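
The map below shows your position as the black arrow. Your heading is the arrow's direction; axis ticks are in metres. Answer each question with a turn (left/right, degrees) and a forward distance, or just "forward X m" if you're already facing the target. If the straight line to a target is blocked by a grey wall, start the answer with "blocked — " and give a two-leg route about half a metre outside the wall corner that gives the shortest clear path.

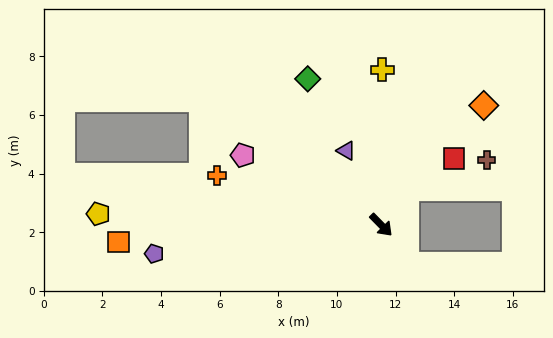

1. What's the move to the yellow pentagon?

turn right 137°, forward 9.7 m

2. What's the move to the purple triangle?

turn left 161°, forward 2.8 m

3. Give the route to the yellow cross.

turn left 135°, forward 5.3 m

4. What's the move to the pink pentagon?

turn right 161°, forward 5.3 m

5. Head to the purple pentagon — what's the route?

turn right 127°, forward 7.8 m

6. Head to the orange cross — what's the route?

turn right 151°, forward 5.9 m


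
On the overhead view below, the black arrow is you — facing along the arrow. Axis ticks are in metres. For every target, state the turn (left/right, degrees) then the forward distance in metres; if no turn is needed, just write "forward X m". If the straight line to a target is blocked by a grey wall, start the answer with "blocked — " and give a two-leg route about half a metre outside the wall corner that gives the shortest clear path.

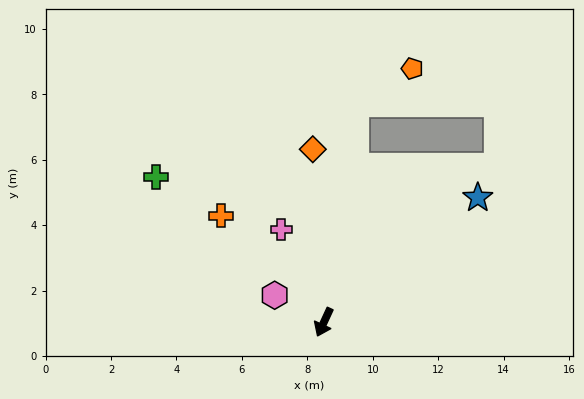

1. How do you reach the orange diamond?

turn right 152°, forward 5.3 m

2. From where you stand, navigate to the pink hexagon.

turn right 94°, forward 1.7 m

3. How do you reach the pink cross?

turn right 130°, forward 3.1 m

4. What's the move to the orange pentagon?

blocked — turn right 163°, forward 6.7 m, then turn right 51°, forward 2.1 m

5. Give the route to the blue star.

turn left 154°, forward 6.1 m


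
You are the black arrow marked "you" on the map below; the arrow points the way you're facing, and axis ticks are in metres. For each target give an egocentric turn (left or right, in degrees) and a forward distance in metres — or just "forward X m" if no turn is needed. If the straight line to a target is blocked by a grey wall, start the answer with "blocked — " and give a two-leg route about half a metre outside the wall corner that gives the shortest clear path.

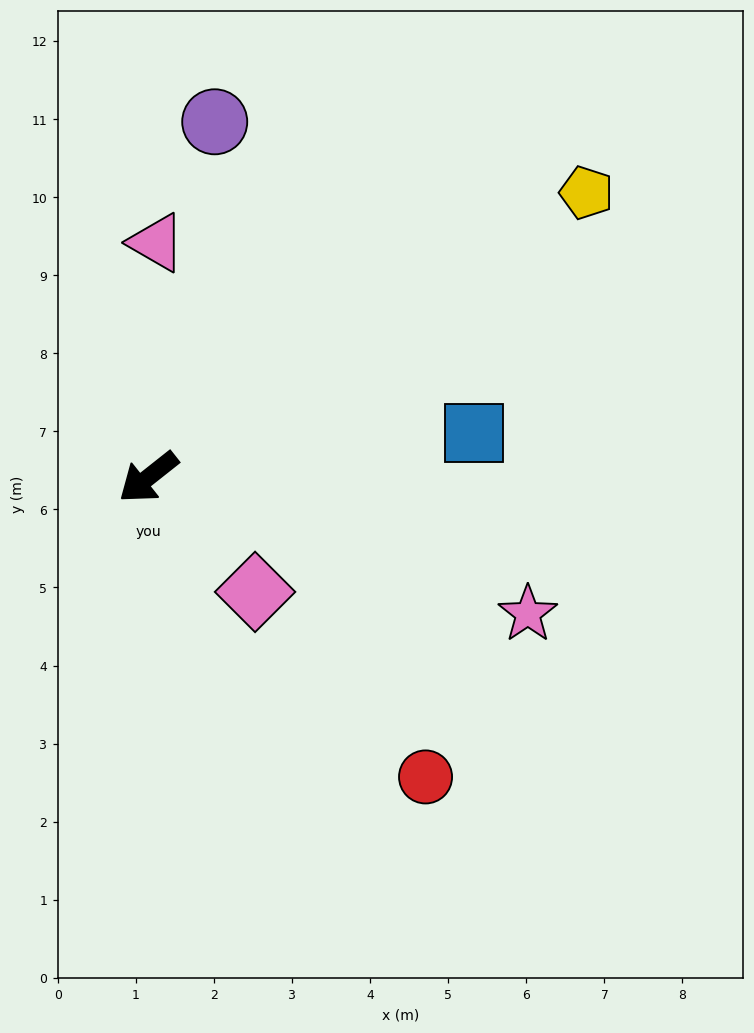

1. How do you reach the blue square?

turn left 149°, forward 4.2 m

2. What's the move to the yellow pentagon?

turn left 175°, forward 6.7 m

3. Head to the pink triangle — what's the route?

turn right 130°, forward 3.0 m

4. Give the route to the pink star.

turn left 122°, forward 5.2 m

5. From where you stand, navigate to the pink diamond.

turn left 95°, forward 2.0 m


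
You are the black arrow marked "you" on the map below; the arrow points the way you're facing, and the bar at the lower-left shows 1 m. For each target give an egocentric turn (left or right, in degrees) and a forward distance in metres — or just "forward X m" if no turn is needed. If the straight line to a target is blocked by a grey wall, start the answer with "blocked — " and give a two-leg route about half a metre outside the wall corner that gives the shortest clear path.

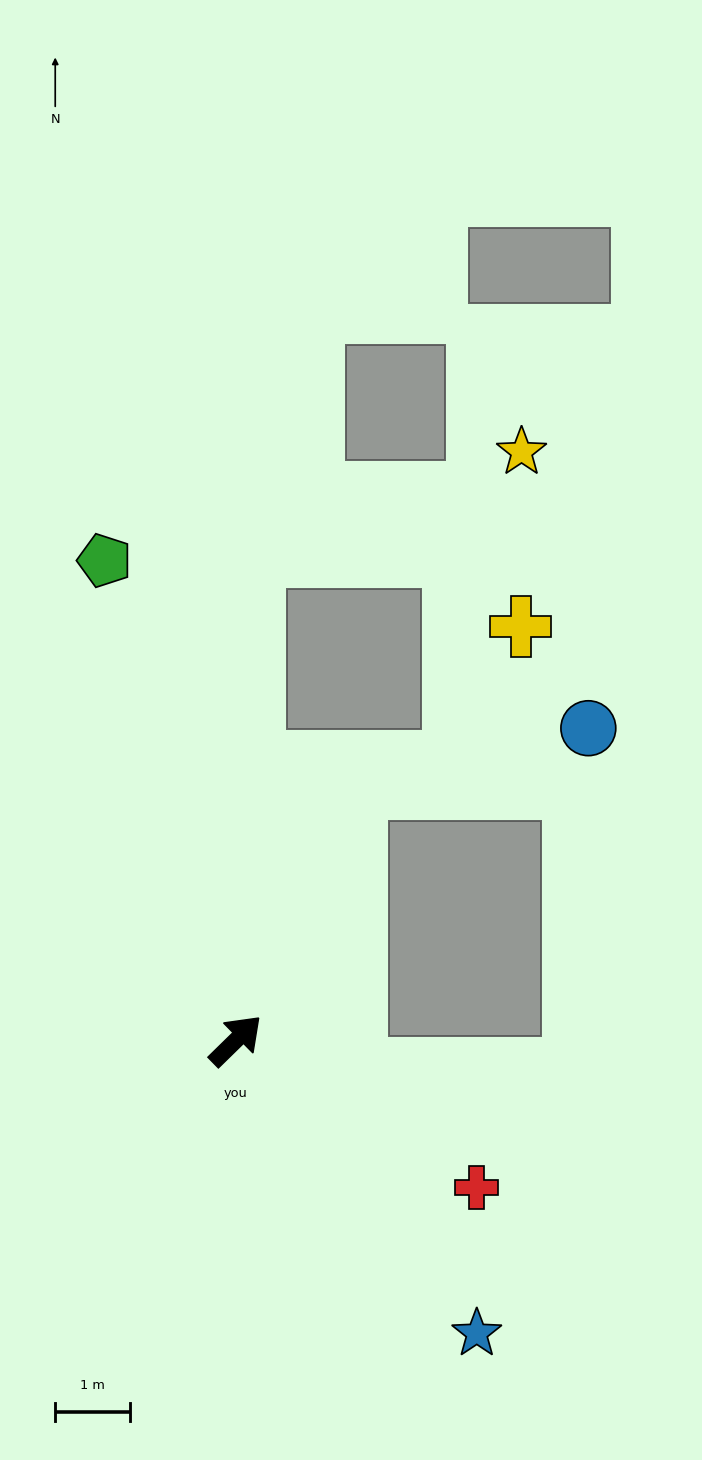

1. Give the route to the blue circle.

blocked — turn left 20°, forward 3.7 m, then turn right 50°, forward 3.2 m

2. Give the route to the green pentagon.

turn left 61°, forward 6.6 m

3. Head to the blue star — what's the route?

turn right 95°, forward 5.1 m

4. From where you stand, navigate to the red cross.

turn right 76°, forward 3.8 m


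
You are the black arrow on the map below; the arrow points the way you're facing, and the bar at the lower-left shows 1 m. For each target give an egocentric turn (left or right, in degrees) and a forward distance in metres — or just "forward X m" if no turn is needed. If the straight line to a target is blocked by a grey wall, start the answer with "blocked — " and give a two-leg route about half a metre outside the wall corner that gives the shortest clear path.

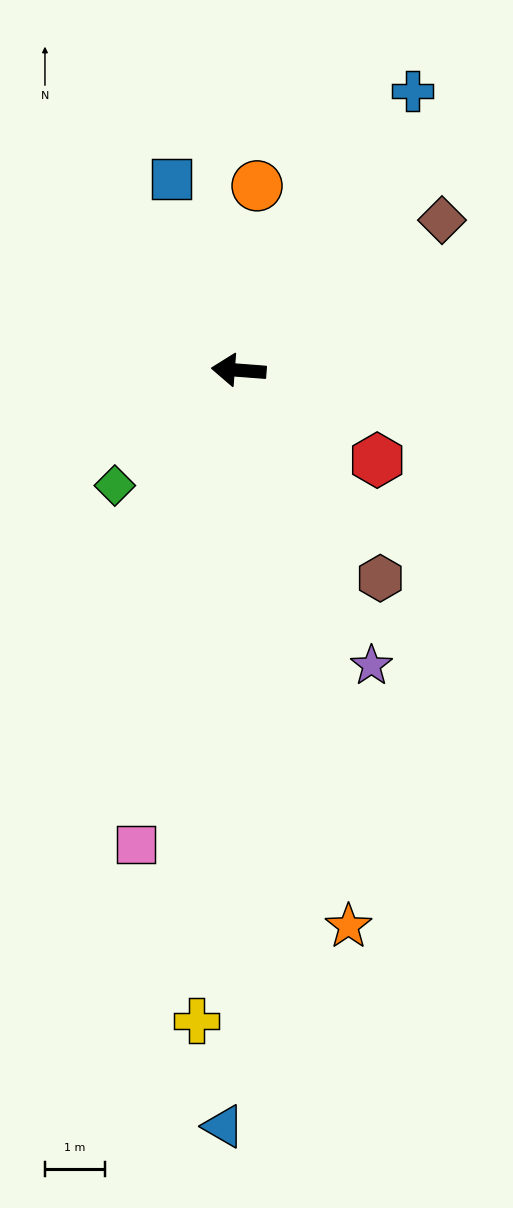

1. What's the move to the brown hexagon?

turn left 129°, forward 4.2 m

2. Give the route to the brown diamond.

turn right 139°, forward 4.2 m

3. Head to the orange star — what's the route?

turn left 106°, forward 9.4 m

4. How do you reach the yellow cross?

turn left 91°, forward 10.9 m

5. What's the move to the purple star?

turn left 119°, forward 5.4 m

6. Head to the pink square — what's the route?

turn left 82°, forward 8.1 m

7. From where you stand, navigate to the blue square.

turn right 66°, forward 3.4 m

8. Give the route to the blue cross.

turn right 118°, forward 5.5 m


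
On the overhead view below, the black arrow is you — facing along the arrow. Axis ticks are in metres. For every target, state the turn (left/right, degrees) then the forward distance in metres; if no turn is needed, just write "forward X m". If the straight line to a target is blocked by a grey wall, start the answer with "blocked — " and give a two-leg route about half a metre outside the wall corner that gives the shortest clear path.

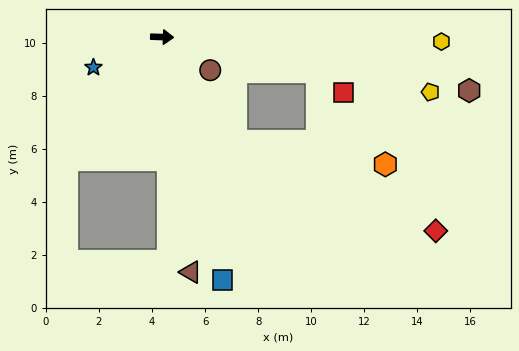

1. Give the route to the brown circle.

turn right 33°, forward 2.2 m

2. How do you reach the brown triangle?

turn right 81°, forward 8.9 m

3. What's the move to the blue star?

turn right 154°, forward 2.8 m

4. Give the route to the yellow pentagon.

turn right 10°, forward 10.3 m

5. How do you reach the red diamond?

blocked — turn right 53°, forward 4.8 m, then turn left 31°, forward 8.3 m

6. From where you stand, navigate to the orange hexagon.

blocked — turn right 53°, forward 4.8 m, then turn left 46°, forward 5.7 m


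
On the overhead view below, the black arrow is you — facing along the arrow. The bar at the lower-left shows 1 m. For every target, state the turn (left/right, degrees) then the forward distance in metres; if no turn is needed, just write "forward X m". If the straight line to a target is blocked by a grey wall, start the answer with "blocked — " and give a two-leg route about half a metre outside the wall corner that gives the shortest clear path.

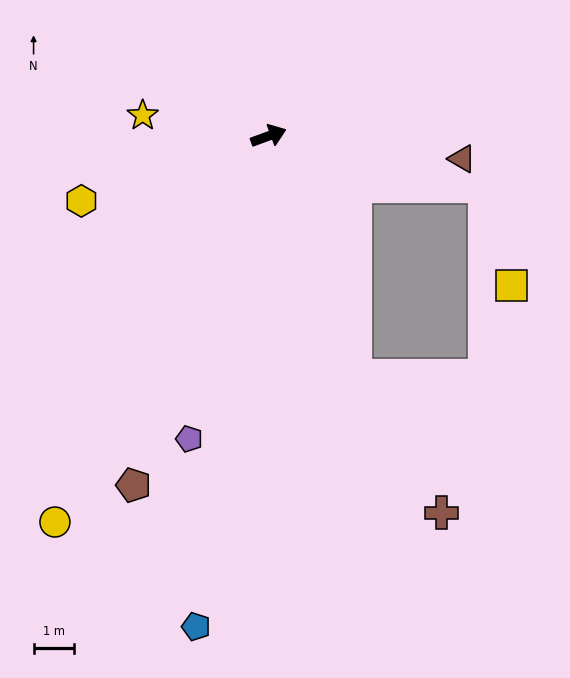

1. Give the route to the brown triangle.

turn right 27°, forward 4.8 m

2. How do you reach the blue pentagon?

turn right 119°, forward 12.2 m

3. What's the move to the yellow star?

turn left 151°, forward 3.1 m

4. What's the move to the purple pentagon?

turn right 125°, forward 7.7 m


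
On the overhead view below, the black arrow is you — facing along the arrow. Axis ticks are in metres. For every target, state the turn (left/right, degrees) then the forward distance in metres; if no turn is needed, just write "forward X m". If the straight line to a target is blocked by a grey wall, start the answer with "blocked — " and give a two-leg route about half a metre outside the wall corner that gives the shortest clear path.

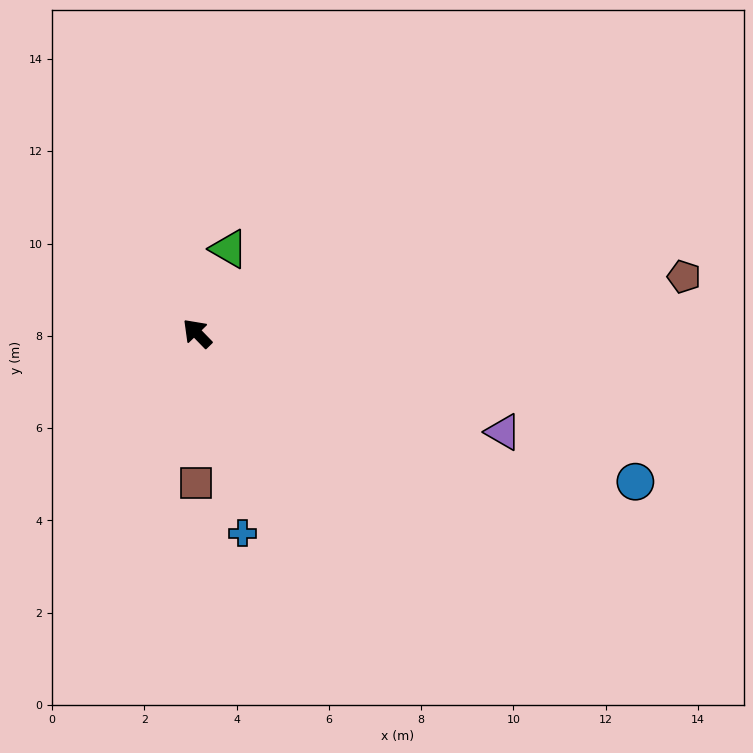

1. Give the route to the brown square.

turn left 135°, forward 3.3 m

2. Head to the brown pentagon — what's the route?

turn right 128°, forward 10.6 m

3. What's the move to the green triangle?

turn right 65°, forward 2.0 m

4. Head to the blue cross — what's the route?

turn left 149°, forward 4.4 m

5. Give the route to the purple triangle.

turn right 152°, forward 7.0 m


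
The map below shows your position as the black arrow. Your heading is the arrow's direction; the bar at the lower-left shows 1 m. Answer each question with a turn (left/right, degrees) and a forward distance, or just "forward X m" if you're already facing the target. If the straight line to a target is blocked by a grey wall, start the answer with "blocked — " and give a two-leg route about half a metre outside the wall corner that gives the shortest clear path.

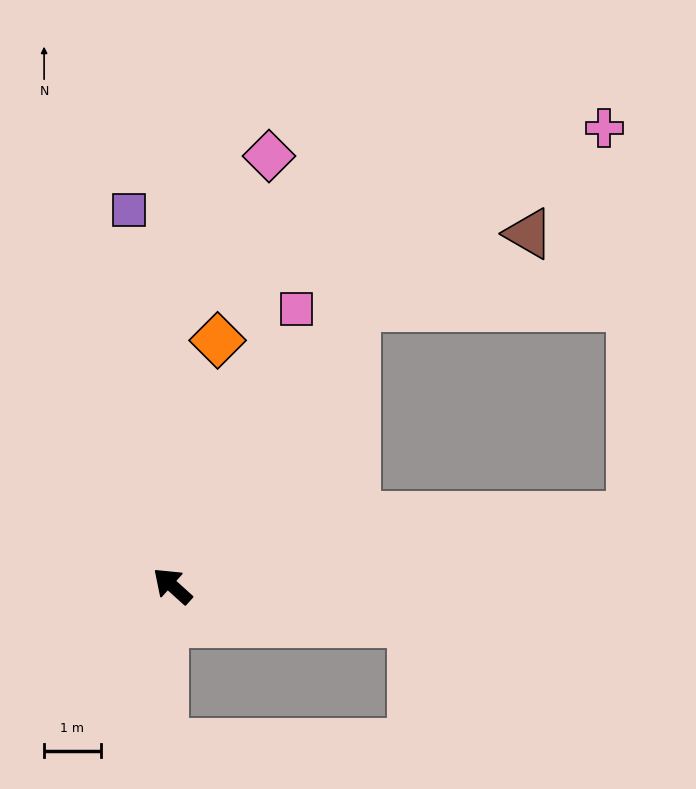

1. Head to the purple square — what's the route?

turn right 41°, forward 6.7 m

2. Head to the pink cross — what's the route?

blocked — turn right 82°, forward 5.9 m, then turn right 20°, forward 5.4 m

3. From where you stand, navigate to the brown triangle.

blocked — turn right 82°, forward 5.9 m, then turn right 33°, forward 3.3 m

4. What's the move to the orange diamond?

turn right 58°, forward 4.4 m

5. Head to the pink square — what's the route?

turn right 72°, forward 5.3 m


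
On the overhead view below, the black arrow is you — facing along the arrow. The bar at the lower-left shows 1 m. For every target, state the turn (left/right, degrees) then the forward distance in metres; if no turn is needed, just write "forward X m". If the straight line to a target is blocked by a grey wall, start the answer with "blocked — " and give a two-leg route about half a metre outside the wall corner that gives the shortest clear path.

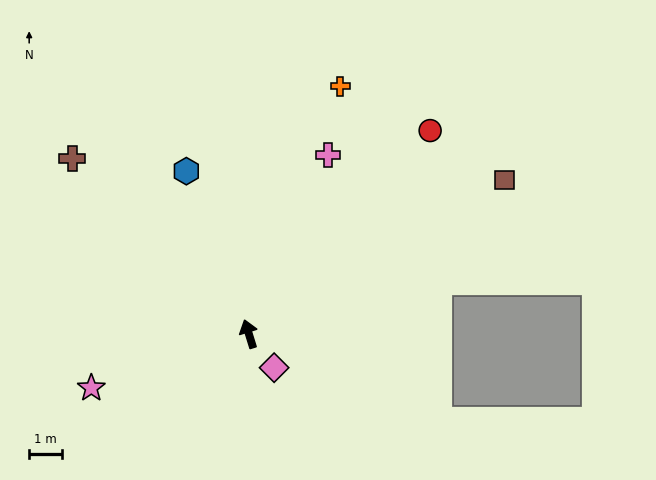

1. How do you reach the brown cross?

turn left 28°, forward 7.6 m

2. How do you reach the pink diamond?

turn right 160°, forward 1.3 m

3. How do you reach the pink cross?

turn right 41°, forward 5.9 m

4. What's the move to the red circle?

turn right 59°, forward 8.3 m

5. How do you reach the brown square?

turn right 76°, forward 9.1 m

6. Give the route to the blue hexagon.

turn left 4°, forward 5.3 m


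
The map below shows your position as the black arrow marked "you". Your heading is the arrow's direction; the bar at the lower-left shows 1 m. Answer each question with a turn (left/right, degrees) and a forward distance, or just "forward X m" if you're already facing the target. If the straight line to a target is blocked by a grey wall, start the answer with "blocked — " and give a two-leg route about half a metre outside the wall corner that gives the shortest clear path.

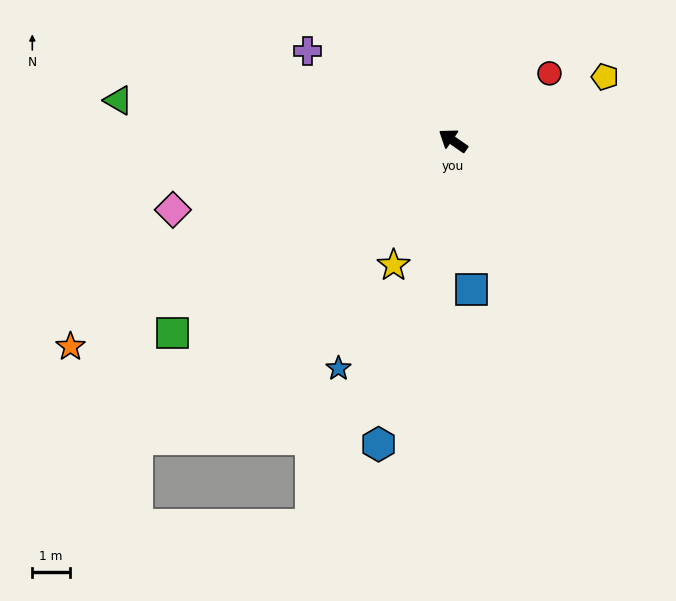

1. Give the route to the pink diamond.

turn left 49°, forward 7.7 m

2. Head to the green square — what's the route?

turn left 69°, forward 9.0 m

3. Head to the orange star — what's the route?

turn left 63°, forward 11.6 m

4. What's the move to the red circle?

turn right 110°, forward 3.1 m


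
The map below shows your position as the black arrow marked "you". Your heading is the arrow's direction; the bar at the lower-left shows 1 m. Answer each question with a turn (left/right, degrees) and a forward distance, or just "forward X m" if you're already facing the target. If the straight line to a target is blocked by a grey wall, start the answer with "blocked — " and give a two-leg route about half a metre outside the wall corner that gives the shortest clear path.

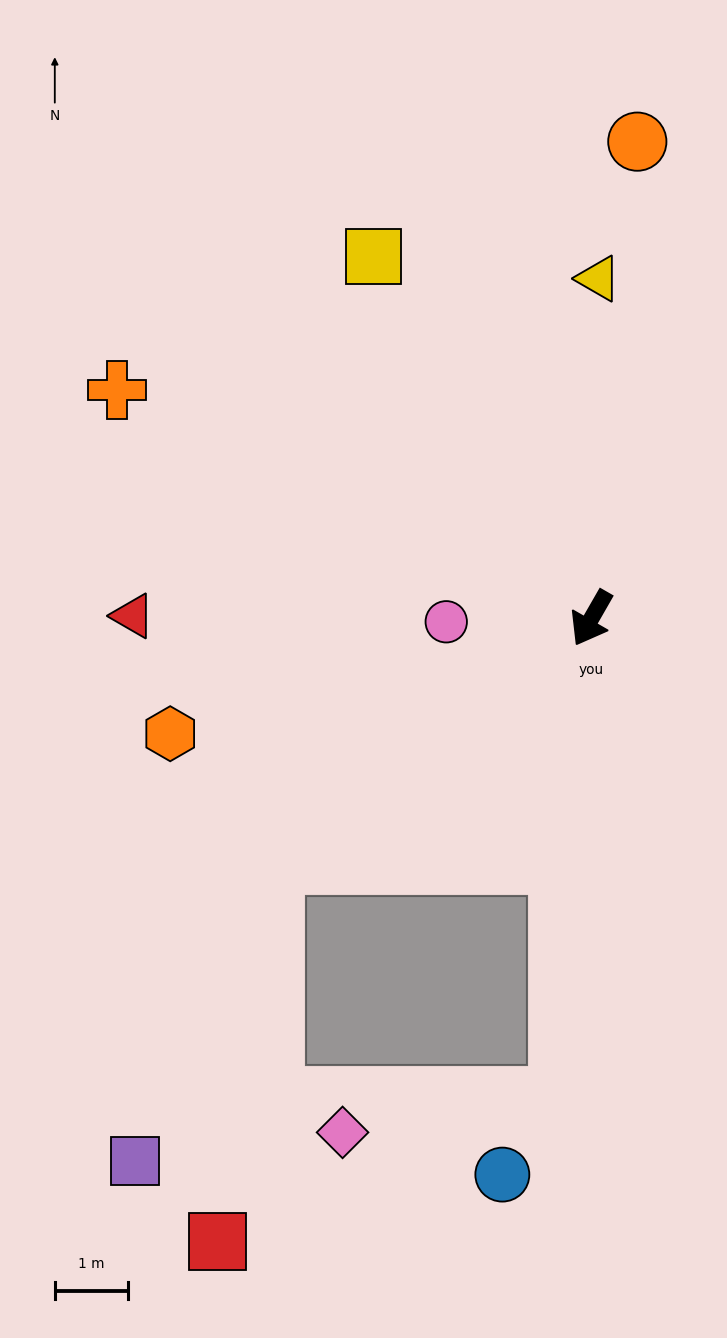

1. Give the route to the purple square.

blocked — turn right 22°, forward 5.5 m, then turn left 27°, forward 4.5 m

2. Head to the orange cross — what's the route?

turn right 86°, forward 7.2 m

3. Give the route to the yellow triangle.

turn right 151°, forward 4.7 m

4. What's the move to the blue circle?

blocked — turn left 26°, forward 6.6 m, then turn right 33°, forward 1.3 m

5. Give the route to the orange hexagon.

turn right 45°, forward 6.0 m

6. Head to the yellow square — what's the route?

turn right 119°, forward 5.8 m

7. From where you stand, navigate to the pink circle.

turn right 59°, forward 2.0 m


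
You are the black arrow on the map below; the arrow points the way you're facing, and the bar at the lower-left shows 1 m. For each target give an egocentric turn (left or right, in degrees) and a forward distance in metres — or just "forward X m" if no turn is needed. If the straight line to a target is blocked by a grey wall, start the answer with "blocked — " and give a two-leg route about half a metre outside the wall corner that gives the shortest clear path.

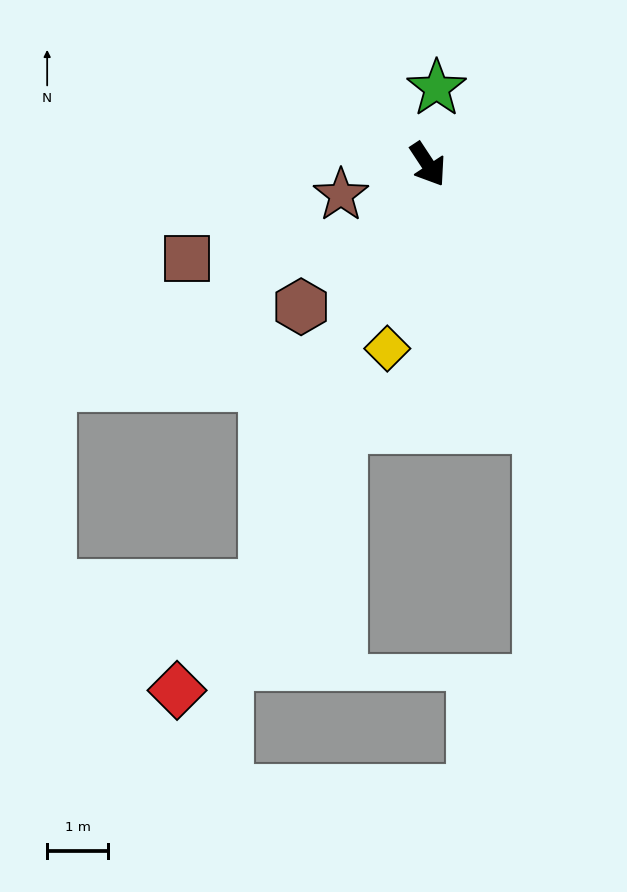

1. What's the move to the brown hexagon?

turn right 75°, forward 3.1 m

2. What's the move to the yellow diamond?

turn right 46°, forward 3.1 m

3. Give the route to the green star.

turn left 140°, forward 1.3 m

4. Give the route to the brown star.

turn right 104°, forward 1.5 m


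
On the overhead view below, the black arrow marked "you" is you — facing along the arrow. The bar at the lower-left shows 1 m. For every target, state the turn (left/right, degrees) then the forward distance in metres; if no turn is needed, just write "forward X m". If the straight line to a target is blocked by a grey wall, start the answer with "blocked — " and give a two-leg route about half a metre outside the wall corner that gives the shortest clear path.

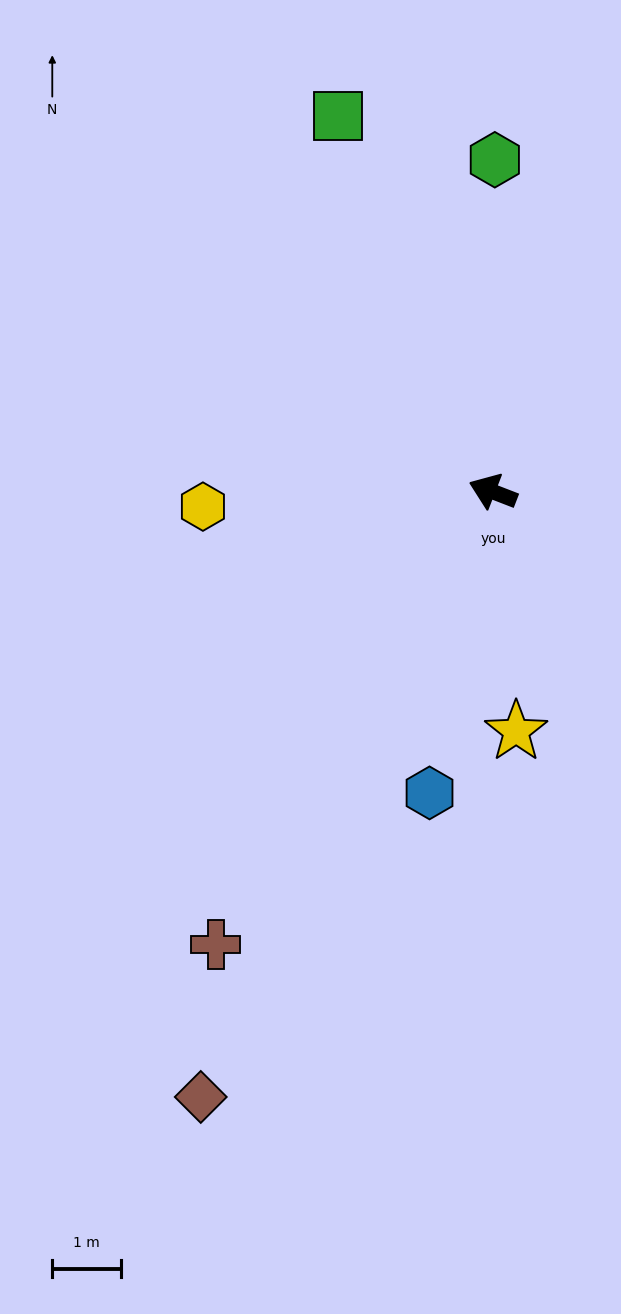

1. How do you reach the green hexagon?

turn right 69°, forward 4.8 m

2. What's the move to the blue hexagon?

turn left 99°, forward 4.5 m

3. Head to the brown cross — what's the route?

turn left 80°, forward 7.7 m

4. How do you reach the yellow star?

turn left 117°, forward 3.5 m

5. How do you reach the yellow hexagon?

turn left 24°, forward 4.2 m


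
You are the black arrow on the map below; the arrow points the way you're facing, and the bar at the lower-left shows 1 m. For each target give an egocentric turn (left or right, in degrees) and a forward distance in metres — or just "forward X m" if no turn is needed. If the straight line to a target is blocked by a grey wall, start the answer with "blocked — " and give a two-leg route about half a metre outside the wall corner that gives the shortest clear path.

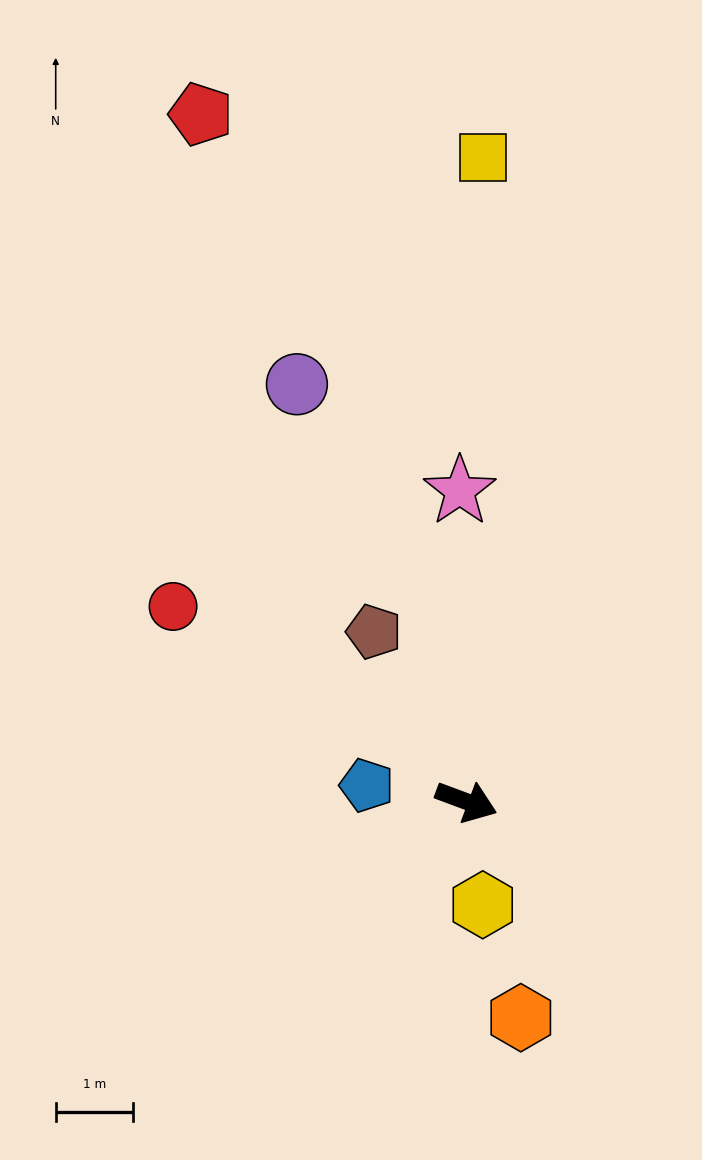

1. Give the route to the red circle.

turn left 167°, forward 4.6 m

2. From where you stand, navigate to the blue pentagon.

turn right 169°, forward 1.3 m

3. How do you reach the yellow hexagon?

turn right 61°, forward 1.4 m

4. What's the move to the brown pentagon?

turn left 139°, forward 2.5 m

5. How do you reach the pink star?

turn left 112°, forward 4.0 m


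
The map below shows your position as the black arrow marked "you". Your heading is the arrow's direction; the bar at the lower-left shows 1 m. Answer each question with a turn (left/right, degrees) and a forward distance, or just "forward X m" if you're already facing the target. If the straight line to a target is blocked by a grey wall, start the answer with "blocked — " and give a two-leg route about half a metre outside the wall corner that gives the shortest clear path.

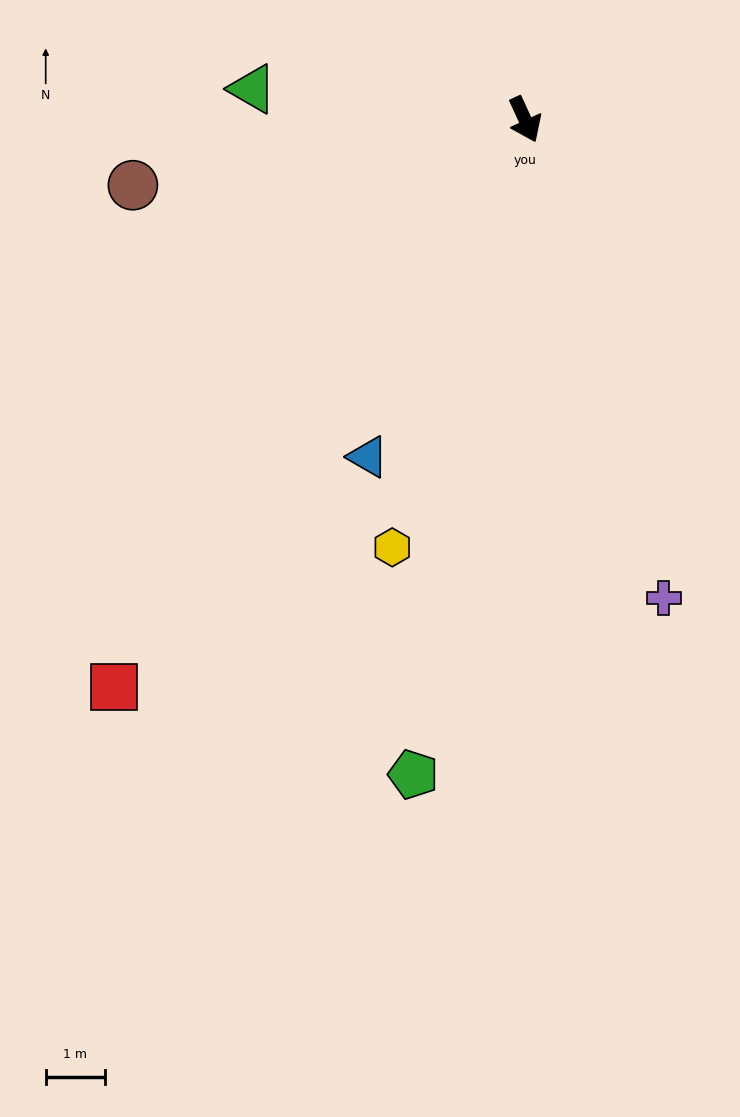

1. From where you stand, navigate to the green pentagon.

turn right 34°, forward 11.2 m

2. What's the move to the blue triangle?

turn right 50°, forward 6.3 m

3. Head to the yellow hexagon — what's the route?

turn right 42°, forward 7.5 m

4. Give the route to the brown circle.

turn right 105°, forward 6.7 m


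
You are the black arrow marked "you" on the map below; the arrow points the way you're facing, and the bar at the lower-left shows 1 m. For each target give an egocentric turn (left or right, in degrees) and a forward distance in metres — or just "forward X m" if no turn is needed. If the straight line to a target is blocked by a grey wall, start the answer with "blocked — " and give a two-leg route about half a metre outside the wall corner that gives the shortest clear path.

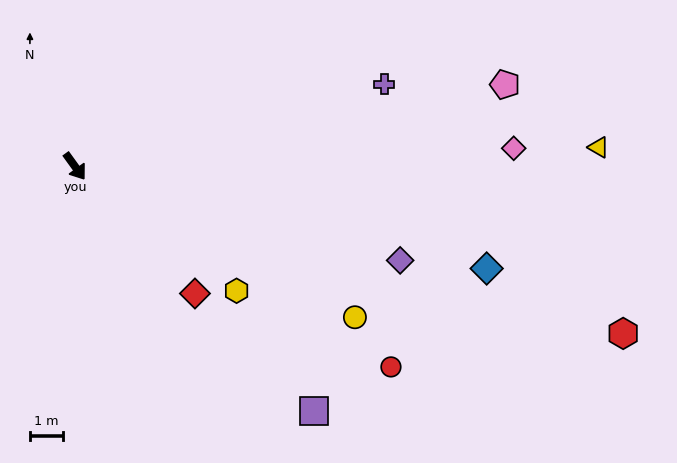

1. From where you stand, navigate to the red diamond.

turn left 7°, forward 5.3 m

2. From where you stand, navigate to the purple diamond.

turn left 38°, forward 10.3 m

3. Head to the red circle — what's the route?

turn left 22°, forward 11.4 m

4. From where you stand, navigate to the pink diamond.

turn left 56°, forward 13.4 m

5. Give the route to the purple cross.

turn left 69°, forward 9.7 m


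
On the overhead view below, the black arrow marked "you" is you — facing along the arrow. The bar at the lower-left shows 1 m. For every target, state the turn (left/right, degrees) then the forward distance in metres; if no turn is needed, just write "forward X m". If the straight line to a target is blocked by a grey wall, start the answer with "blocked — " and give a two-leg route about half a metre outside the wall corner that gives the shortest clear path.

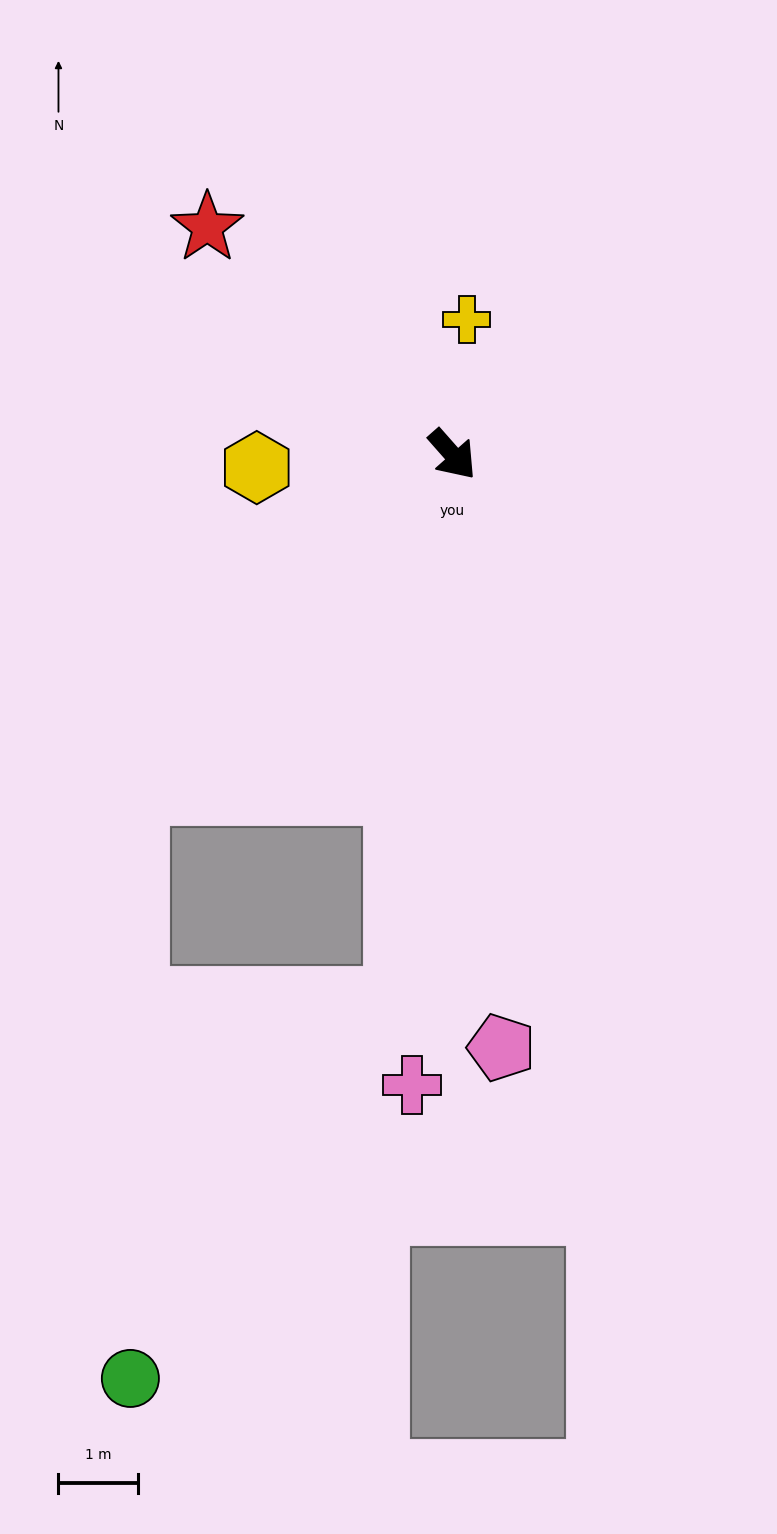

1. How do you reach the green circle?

blocked — turn right 47°, forward 6.9 m, then turn right 30°, forward 5.8 m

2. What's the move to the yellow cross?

turn left 133°, forward 1.7 m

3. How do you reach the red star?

turn right 174°, forward 4.2 m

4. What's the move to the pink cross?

turn right 45°, forward 8.0 m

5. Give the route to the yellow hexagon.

turn right 128°, forward 2.5 m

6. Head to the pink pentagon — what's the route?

turn right 37°, forward 7.5 m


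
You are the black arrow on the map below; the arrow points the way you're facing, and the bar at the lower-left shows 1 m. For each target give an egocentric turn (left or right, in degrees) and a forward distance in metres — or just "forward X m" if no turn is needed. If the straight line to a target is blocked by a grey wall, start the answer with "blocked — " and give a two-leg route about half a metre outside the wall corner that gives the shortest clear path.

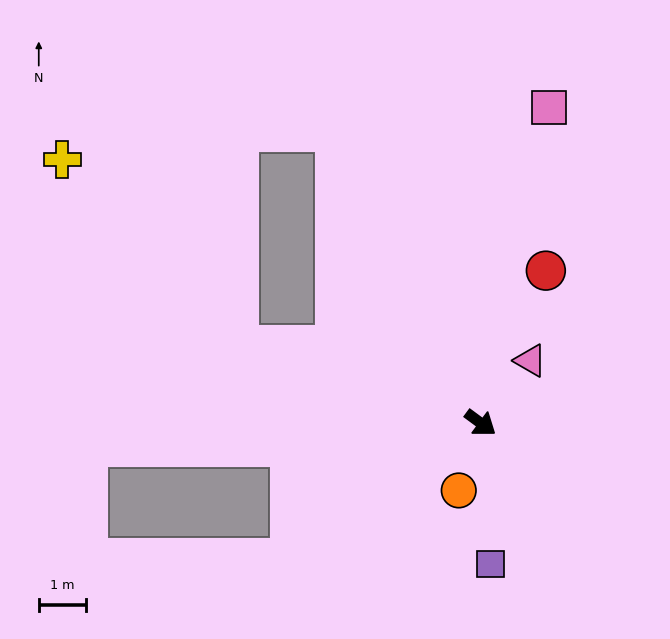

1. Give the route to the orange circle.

turn right 72°, forward 1.5 m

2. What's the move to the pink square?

turn left 114°, forward 6.8 m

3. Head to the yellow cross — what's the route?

blocked — turn right 161°, forward 5.3 m, then turn right 29°, forward 5.4 m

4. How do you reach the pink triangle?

turn left 88°, forward 1.7 m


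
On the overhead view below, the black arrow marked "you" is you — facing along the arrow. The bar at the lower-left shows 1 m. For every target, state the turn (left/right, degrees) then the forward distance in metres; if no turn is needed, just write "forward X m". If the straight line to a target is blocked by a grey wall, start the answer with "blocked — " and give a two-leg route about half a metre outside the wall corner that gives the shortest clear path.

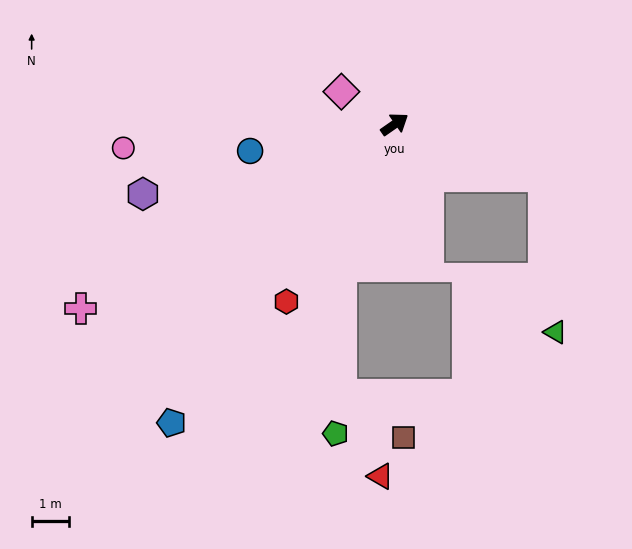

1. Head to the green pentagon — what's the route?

blocked — turn right 145°, forward 4.1 m, then turn left 18°, forward 4.5 m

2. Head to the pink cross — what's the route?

turn left 176°, forward 9.8 m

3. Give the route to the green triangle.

blocked — turn right 54°, forward 4.3 m, then turn right 67°, forward 4.2 m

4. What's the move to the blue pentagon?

turn right 162°, forward 10.1 m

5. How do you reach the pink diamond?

turn left 114°, forward 1.7 m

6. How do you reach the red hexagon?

turn right 156°, forward 5.6 m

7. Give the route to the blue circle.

turn left 156°, forward 4.0 m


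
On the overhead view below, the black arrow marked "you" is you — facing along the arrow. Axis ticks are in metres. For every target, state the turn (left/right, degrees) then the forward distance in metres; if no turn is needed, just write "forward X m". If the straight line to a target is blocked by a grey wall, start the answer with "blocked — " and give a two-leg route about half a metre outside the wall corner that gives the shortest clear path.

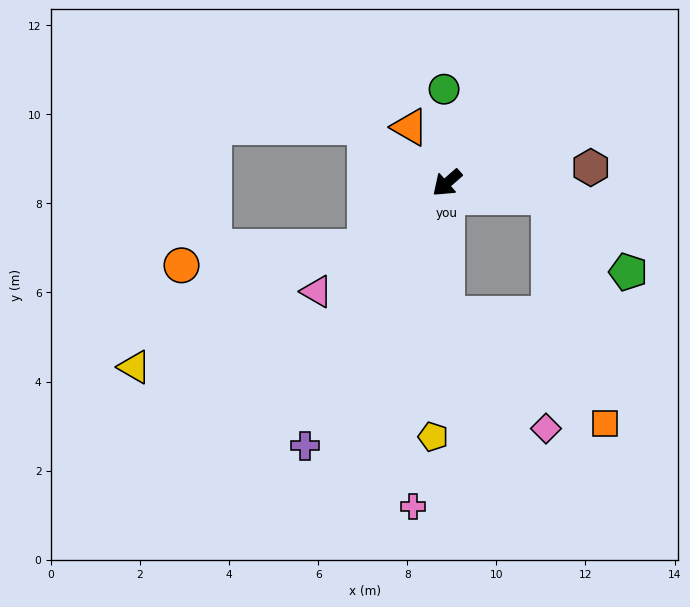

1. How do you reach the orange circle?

blocked — turn right 2°, forward 2.3 m, then turn right 34°, forward 4.2 m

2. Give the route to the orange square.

blocked — turn left 48°, forward 3.0 m, then turn left 56°, forward 4.3 m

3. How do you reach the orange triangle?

turn right 97°, forward 1.5 m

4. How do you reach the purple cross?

turn left 20°, forward 6.7 m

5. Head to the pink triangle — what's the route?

forward 3.8 m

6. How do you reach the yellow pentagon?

turn left 46°, forward 5.7 m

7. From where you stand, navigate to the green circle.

turn right 129°, forward 2.1 m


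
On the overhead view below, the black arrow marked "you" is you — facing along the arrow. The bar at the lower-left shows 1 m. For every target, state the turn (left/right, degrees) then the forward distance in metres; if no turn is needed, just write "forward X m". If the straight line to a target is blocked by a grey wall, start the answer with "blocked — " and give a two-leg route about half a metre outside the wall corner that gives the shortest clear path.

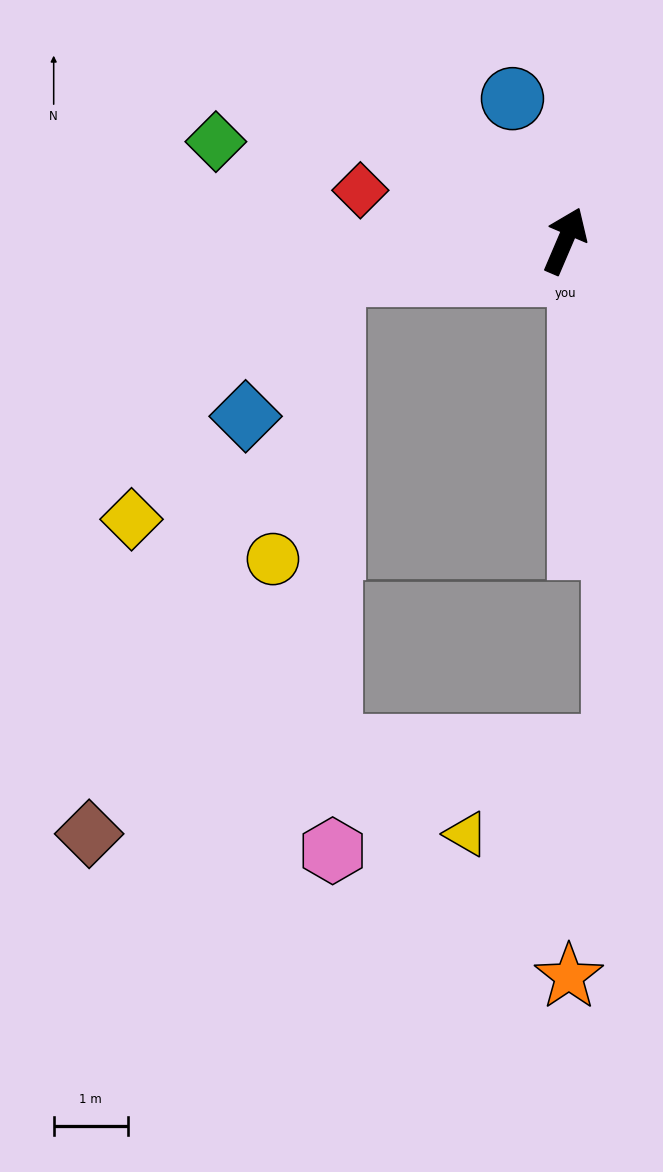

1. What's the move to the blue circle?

turn left 43°, forward 2.1 m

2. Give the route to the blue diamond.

blocked — turn left 121°, forward 3.2 m, then turn left 50°, forward 2.3 m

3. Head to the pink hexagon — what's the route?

blocked — turn left 121°, forward 3.2 m, then turn left 82°, forward 7.8 m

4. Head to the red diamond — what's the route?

turn left 99°, forward 2.9 m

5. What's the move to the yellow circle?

blocked — turn left 121°, forward 3.2 m, then turn left 70°, forward 3.9 m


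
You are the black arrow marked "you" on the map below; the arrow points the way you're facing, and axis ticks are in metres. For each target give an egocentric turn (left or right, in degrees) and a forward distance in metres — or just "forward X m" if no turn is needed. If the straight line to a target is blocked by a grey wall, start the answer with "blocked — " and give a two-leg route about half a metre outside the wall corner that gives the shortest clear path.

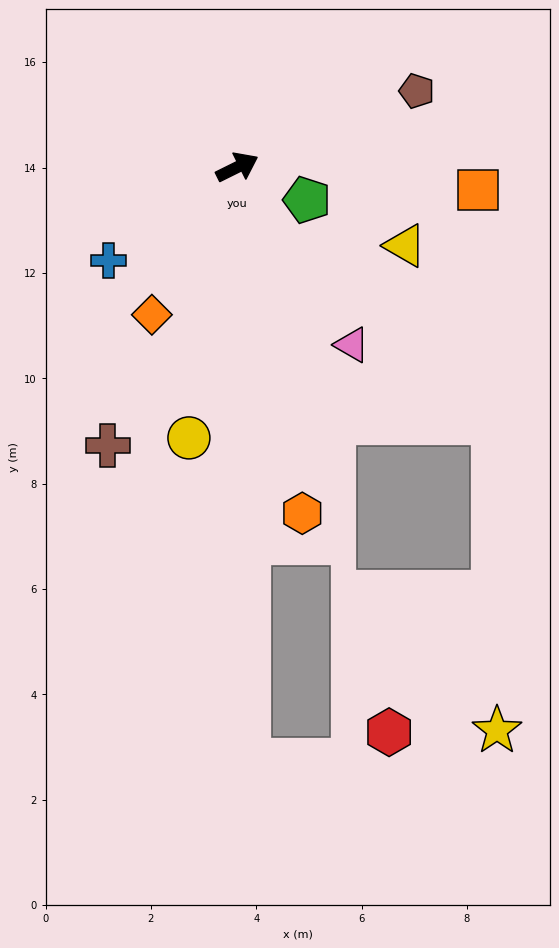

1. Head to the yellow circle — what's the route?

turn right 127°, forward 5.2 m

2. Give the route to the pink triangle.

turn right 84°, forward 4.0 m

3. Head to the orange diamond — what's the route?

turn right 146°, forward 3.2 m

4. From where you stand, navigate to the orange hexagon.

turn right 106°, forward 6.7 m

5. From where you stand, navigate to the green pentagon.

turn right 52°, forward 1.5 m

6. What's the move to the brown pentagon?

turn right 3°, forward 3.7 m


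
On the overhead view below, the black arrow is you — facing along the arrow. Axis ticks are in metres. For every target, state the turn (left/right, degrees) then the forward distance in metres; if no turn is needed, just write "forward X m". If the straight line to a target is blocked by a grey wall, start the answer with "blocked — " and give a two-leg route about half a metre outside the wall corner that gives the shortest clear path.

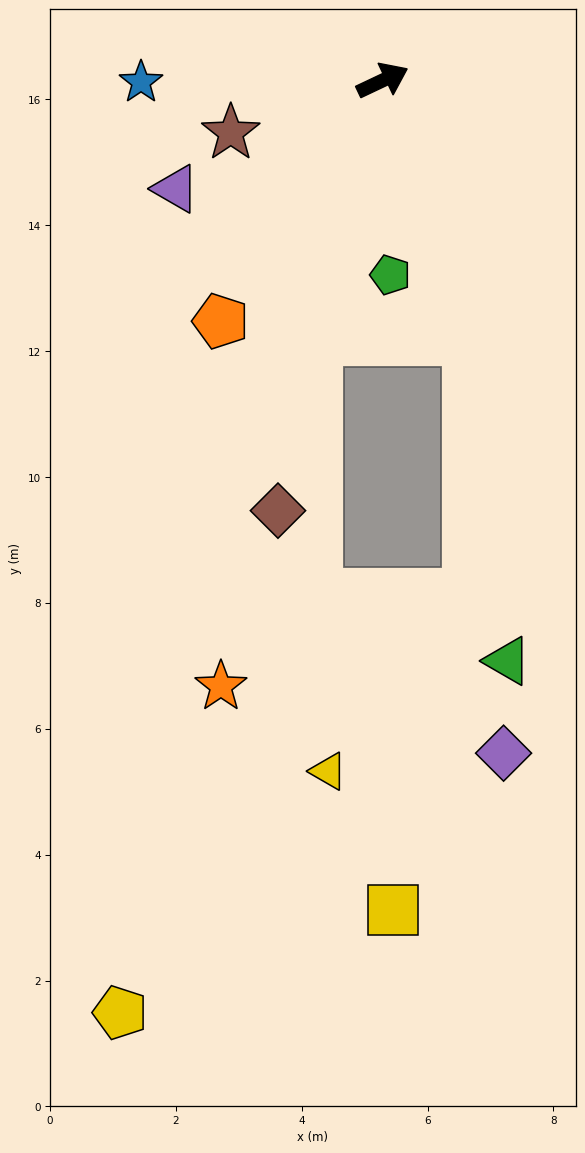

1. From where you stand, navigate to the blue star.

turn left 155°, forward 3.8 m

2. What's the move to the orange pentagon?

turn right 149°, forward 4.6 m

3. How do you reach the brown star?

turn left 174°, forward 2.6 m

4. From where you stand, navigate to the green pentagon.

turn right 113°, forward 3.1 m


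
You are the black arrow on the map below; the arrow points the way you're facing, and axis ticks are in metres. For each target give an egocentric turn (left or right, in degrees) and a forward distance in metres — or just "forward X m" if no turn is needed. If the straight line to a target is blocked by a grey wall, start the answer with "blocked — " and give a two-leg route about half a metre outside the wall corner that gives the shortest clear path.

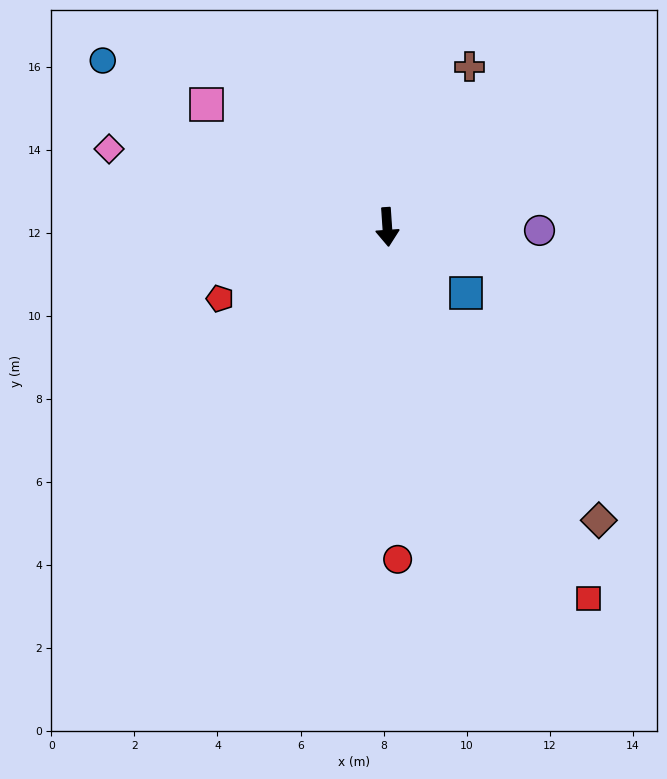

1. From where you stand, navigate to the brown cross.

turn left 149°, forward 4.3 m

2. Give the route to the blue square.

turn left 46°, forward 2.5 m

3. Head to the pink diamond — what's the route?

turn right 110°, forward 7.0 m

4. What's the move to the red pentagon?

turn right 71°, forward 4.4 m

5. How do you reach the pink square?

turn right 128°, forward 5.3 m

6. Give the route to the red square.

turn left 25°, forward 10.2 m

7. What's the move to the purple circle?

turn left 85°, forward 3.7 m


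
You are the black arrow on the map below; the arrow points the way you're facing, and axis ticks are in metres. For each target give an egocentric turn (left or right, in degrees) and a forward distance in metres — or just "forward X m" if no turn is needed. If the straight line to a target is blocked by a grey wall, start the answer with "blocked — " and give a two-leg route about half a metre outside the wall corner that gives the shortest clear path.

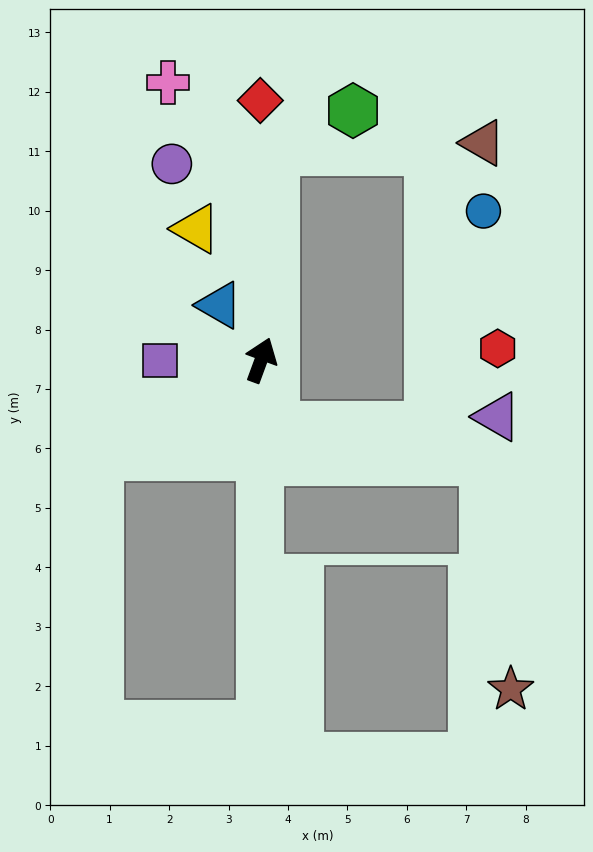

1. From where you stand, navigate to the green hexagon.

blocked — turn left 17°, forward 3.5 m, then turn right 60°, forward 1.5 m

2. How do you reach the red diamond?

turn left 20°, forward 4.4 m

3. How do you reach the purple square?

turn left 110°, forward 1.7 m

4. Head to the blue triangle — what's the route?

turn left 57°, forward 1.2 m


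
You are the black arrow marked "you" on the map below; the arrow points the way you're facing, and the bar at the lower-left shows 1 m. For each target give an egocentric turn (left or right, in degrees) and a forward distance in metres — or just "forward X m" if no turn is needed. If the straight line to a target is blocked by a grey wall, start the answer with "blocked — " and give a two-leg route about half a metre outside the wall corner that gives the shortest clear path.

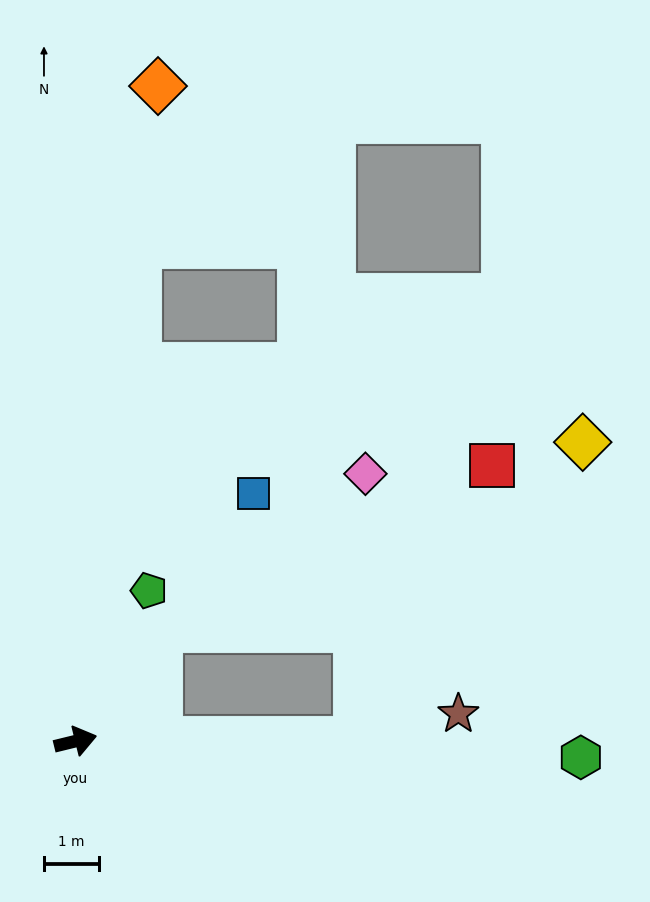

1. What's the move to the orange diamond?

turn left 69°, forward 12.0 m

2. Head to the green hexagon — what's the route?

turn right 16°, forward 9.2 m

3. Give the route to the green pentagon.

turn left 50°, forward 3.0 m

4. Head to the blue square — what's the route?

turn left 41°, forward 5.5 m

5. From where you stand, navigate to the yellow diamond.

blocked — turn right 13°, forward 5.1 m, then turn left 52°, forward 6.8 m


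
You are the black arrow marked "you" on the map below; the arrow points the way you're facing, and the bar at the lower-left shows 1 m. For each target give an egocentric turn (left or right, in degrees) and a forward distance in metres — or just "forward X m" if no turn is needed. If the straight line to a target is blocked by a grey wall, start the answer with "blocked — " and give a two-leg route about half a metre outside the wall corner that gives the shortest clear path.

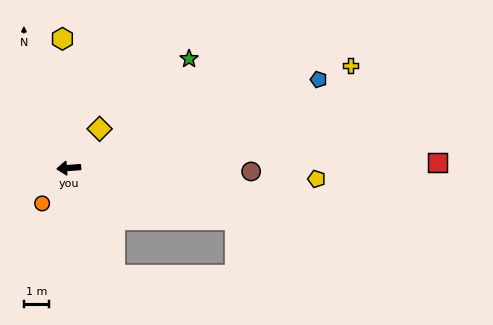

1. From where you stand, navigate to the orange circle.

turn left 49°, forward 1.8 m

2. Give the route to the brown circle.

turn left 175°, forward 7.3 m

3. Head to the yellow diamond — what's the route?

turn right 133°, forward 2.0 m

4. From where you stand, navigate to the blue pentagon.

turn right 165°, forward 10.6 m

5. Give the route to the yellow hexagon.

turn right 92°, forward 5.2 m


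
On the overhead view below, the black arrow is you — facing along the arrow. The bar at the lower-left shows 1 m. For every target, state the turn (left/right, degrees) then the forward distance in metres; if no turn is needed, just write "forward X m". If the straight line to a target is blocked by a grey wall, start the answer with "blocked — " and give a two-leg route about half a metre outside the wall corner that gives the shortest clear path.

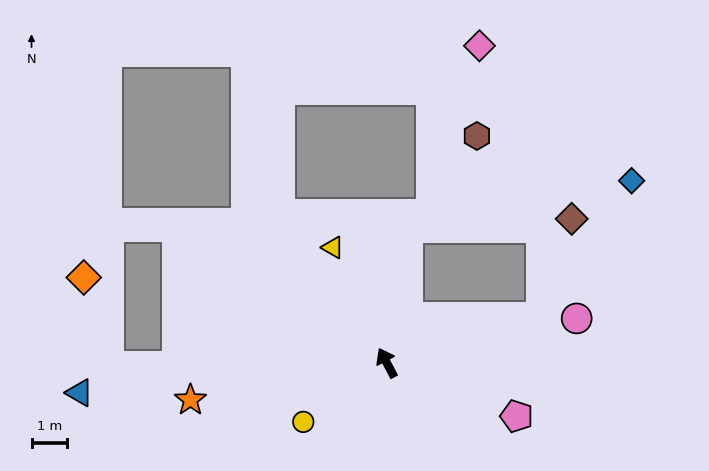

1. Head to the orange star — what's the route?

turn left 73°, forward 5.7 m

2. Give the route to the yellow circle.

turn left 98°, forward 2.9 m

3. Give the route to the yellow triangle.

turn right 3°, forward 3.6 m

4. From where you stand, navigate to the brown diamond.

blocked — turn right 101°, forward 4.6 m, then turn left 56°, forward 2.9 m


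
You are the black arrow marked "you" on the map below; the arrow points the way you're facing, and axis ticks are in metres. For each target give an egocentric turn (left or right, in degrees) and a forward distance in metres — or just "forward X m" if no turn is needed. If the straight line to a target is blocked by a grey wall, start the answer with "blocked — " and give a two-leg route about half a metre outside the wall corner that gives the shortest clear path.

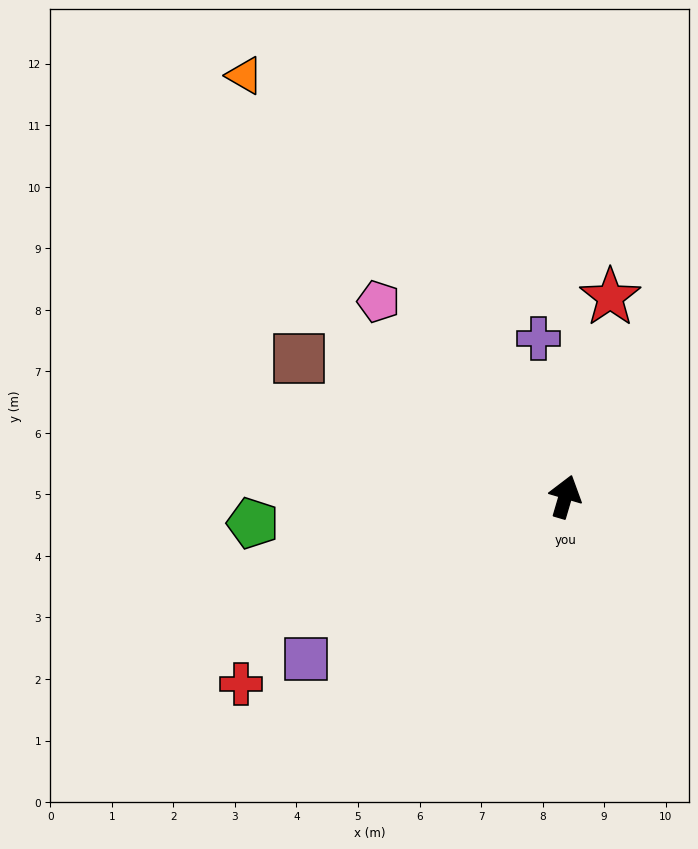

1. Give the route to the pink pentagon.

turn left 60°, forward 4.4 m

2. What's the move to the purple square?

turn left 138°, forward 5.0 m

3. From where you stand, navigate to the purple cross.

turn left 26°, forward 2.6 m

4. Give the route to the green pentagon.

turn left 111°, forward 5.1 m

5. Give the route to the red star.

turn left 4°, forward 3.3 m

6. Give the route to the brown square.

turn left 79°, forward 4.9 m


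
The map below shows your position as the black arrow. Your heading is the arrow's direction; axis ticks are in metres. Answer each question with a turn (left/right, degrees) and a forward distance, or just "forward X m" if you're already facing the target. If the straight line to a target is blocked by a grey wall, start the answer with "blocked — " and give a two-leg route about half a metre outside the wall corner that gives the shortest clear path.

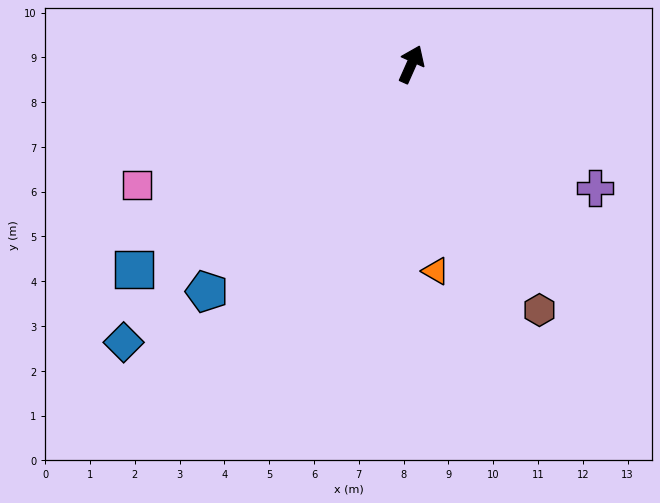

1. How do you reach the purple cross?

turn right 100°, forward 4.9 m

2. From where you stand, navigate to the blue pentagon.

turn left 162°, forward 6.8 m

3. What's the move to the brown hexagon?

turn right 129°, forward 6.2 m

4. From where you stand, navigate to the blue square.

turn left 150°, forward 7.7 m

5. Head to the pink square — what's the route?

turn left 138°, forward 6.7 m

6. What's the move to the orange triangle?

turn right 149°, forward 4.6 m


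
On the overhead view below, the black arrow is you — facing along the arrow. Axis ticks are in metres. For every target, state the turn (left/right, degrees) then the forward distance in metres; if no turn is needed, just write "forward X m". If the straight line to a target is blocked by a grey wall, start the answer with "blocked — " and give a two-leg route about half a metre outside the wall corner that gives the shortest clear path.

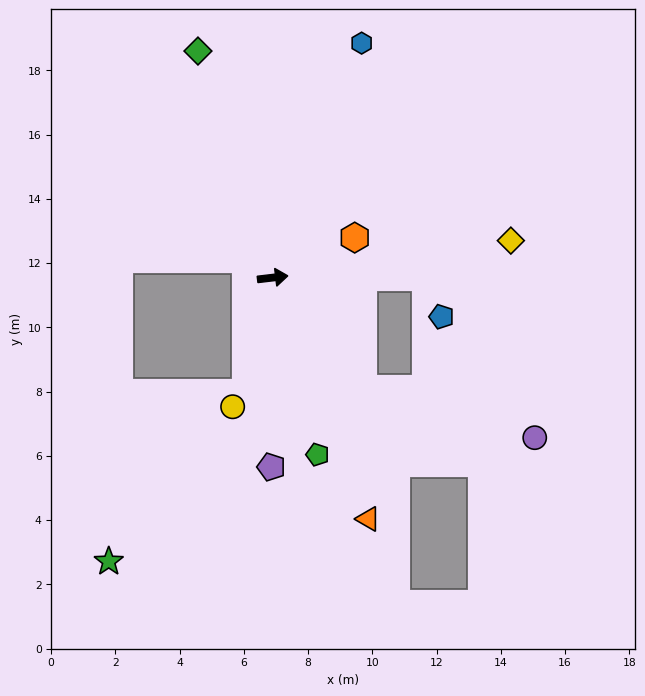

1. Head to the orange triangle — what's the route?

turn right 75°, forward 8.1 m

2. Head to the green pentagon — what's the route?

turn right 83°, forward 5.7 m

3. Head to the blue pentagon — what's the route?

blocked — turn right 7°, forward 4.7 m, then turn right 67°, forward 1.3 m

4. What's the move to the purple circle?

blocked — turn right 58°, forward 4.5 m, then turn left 35°, forward 5.6 m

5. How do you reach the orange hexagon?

turn left 19°, forward 2.8 m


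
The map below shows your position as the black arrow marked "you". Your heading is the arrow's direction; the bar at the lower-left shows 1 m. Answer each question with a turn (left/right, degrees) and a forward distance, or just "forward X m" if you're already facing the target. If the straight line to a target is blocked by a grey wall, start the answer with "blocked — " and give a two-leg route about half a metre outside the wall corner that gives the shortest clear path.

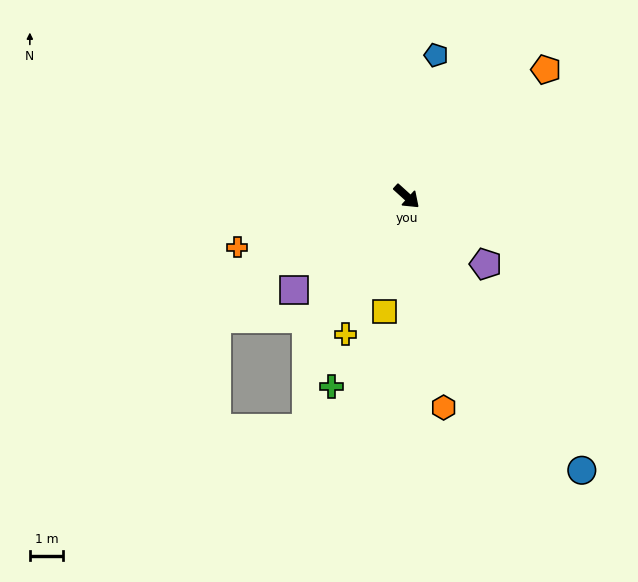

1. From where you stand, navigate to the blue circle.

turn right 15°, forward 9.7 m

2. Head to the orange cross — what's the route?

turn right 121°, forward 5.3 m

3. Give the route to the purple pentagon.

forward 3.1 m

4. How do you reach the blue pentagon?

turn left 120°, forward 4.3 m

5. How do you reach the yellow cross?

turn right 72°, forward 4.5 m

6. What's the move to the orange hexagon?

turn right 38°, forward 6.4 m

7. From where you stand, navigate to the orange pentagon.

turn left 84°, forward 5.6 m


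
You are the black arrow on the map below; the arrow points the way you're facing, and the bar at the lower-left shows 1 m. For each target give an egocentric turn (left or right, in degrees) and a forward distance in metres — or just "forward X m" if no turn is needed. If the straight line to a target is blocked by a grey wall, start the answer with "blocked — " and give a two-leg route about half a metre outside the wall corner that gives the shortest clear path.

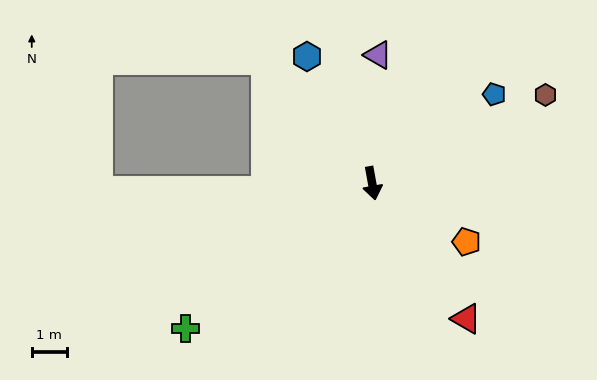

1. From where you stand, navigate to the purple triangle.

turn left 167°, forward 3.7 m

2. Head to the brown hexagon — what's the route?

turn left 107°, forward 5.5 m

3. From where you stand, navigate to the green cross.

turn right 62°, forward 6.7 m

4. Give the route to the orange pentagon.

turn left 48°, forward 3.2 m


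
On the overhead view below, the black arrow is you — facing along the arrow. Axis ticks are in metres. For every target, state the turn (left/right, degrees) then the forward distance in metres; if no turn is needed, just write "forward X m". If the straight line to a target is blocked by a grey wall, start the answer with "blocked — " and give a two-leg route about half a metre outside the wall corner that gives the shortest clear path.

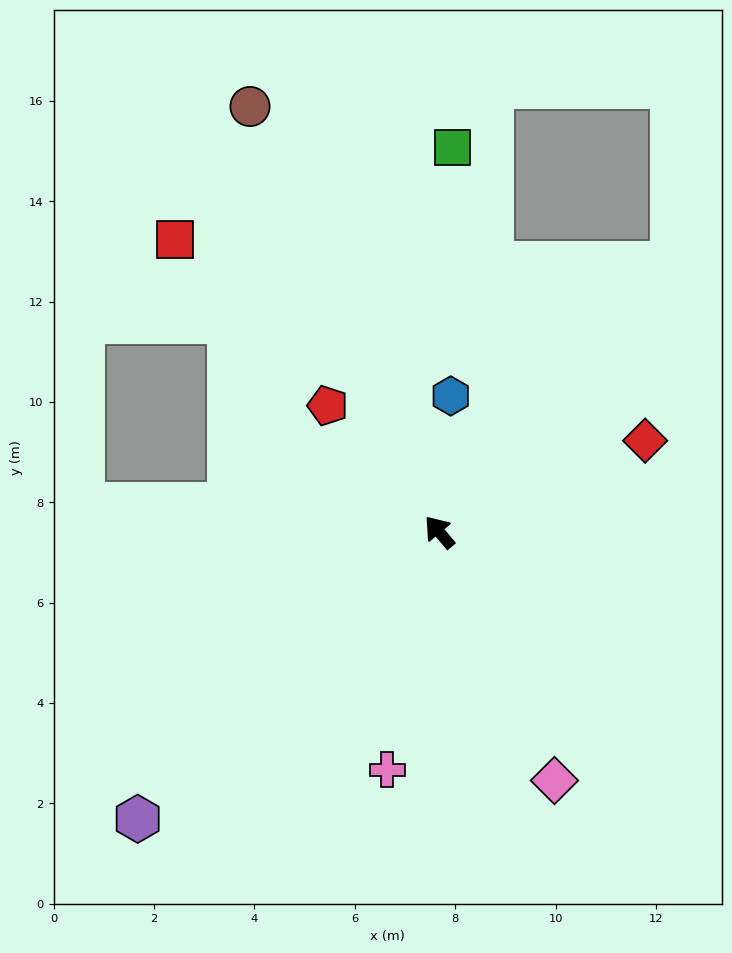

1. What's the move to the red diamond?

turn right 106°, forward 4.5 m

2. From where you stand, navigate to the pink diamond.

turn left 165°, forward 5.5 m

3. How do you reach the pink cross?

turn left 128°, forward 4.8 m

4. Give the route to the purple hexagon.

turn left 94°, forward 8.3 m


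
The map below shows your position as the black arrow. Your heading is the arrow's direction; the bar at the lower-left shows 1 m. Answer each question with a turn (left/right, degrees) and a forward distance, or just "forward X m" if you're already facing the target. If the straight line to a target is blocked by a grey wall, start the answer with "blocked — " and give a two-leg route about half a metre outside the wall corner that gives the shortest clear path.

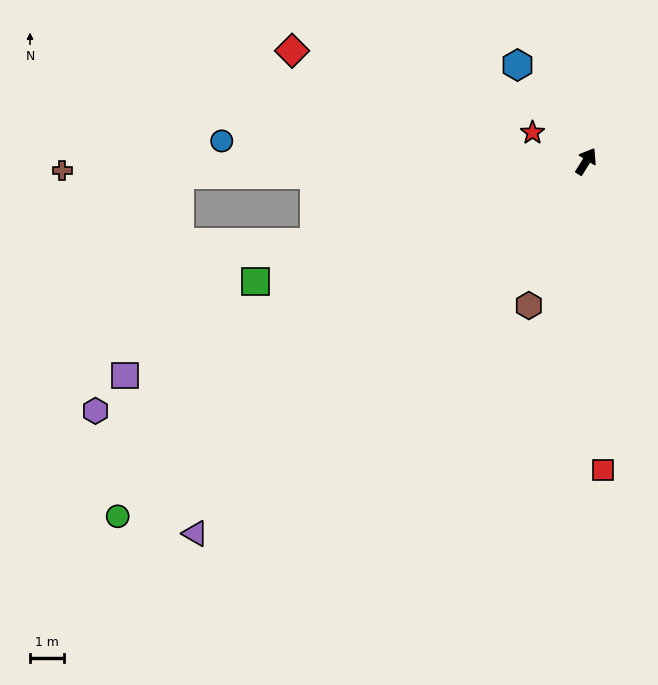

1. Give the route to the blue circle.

turn left 119°, forward 10.9 m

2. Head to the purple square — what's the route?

turn left 147°, forward 15.2 m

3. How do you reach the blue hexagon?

turn left 67°, forward 3.5 m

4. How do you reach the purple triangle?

turn left 165°, forward 16.1 m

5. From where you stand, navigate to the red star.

turn left 94°, forward 1.8 m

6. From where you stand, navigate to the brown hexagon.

turn right 170°, forward 4.6 m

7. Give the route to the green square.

turn left 142°, forward 10.5 m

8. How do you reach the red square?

turn right 145°, forward 9.2 m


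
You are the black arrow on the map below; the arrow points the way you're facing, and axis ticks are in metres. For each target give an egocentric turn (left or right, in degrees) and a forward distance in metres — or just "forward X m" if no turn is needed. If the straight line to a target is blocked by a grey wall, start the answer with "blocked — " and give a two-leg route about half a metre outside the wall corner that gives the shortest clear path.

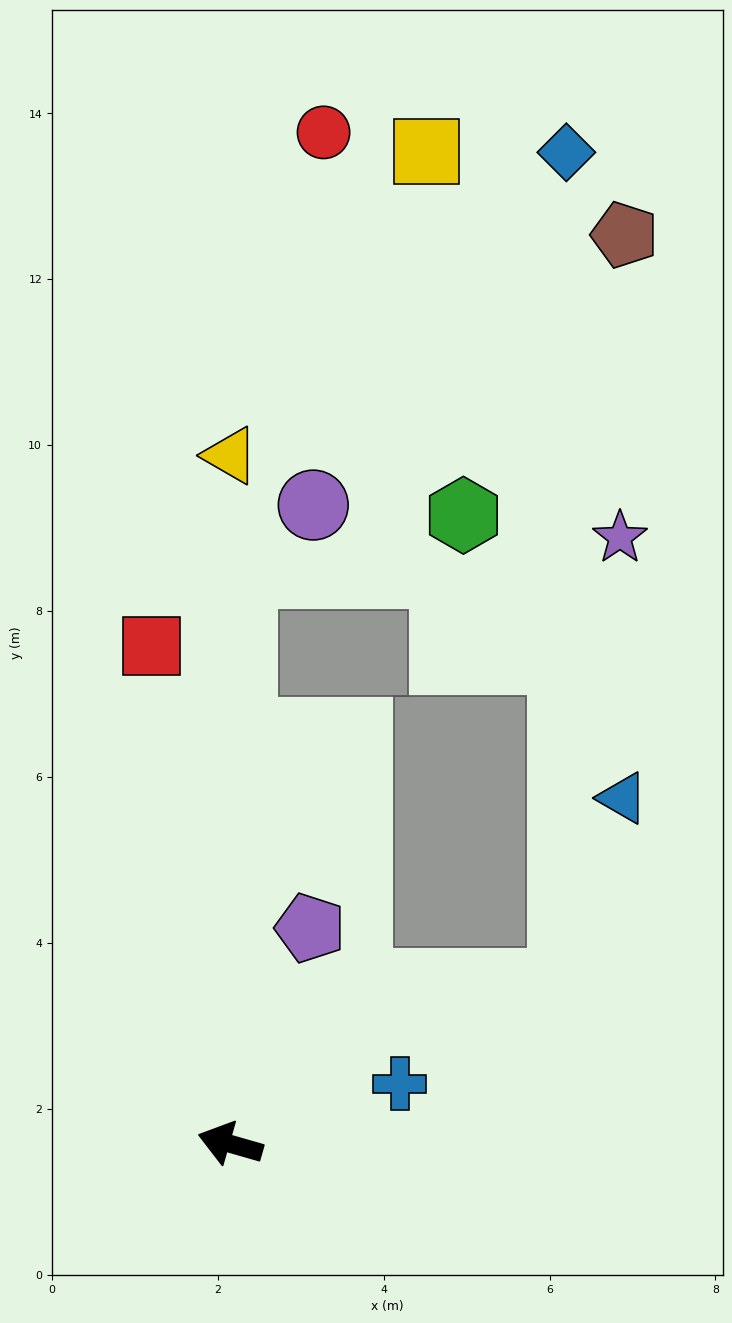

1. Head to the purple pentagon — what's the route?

turn right 94°, forward 2.8 m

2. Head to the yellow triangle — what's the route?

turn right 74°, forward 8.3 m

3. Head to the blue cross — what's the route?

turn right 144°, forward 2.2 m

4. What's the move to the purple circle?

blocked — turn right 75°, forward 6.9 m, then turn right 46°, forward 1.2 m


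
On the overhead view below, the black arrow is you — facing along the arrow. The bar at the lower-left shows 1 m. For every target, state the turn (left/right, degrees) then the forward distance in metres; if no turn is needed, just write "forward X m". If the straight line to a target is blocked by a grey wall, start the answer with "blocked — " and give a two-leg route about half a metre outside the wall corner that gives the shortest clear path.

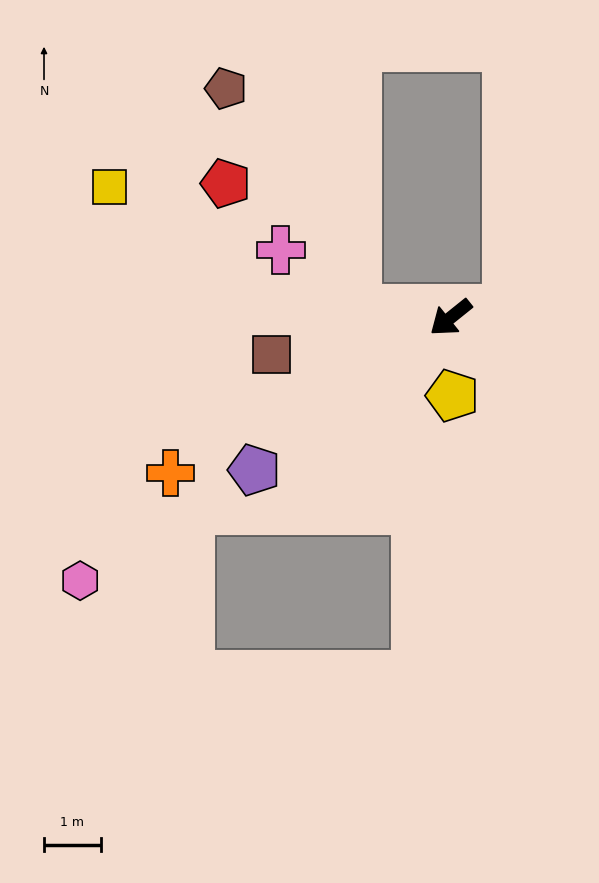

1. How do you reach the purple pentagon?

forward 4.4 m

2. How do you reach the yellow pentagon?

turn left 53°, forward 1.4 m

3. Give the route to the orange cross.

turn right 10°, forward 5.6 m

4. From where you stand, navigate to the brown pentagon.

blocked — turn right 44°, forward 1.7 m, then turn right 54°, forward 4.5 m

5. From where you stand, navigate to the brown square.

turn right 27°, forward 3.2 m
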